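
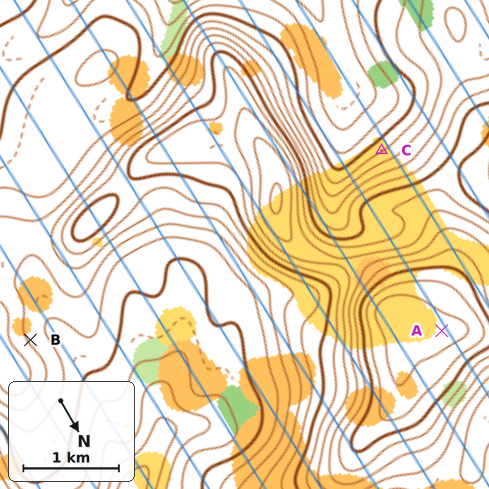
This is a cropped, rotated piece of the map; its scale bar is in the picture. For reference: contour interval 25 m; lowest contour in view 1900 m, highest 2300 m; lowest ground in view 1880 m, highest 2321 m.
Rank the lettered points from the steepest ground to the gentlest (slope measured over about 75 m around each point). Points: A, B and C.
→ C B A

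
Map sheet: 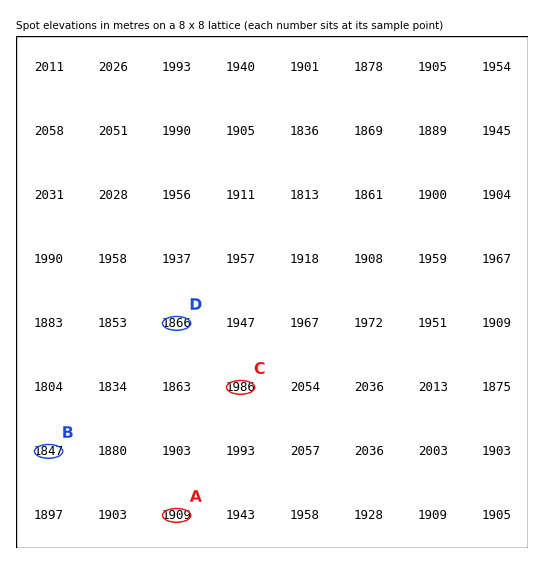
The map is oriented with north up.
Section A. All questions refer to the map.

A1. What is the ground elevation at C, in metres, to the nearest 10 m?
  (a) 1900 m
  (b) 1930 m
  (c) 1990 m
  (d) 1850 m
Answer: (c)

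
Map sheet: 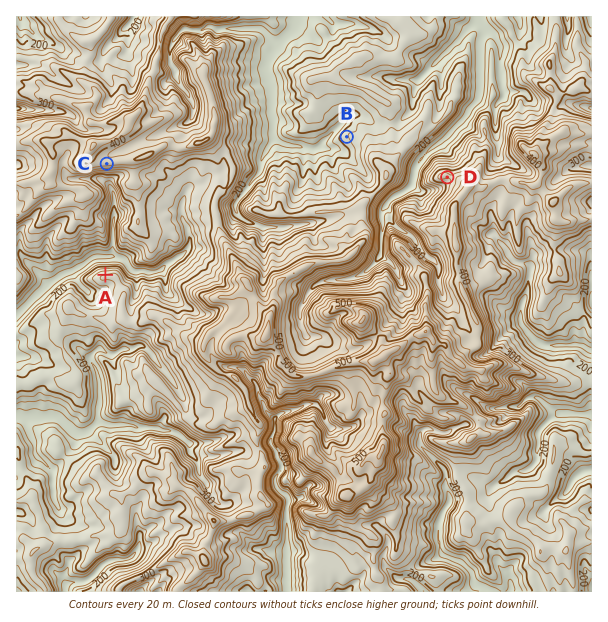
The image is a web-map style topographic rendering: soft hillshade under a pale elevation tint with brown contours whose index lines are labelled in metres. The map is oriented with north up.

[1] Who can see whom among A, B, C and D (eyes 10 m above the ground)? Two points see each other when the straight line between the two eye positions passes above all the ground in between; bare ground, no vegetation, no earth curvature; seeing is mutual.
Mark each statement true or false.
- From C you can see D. true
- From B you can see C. false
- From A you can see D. false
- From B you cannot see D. true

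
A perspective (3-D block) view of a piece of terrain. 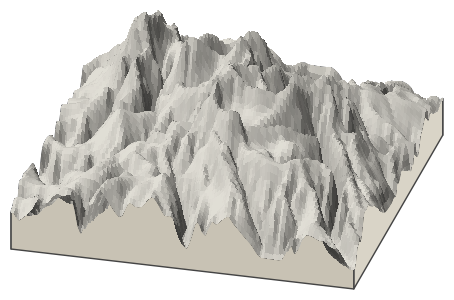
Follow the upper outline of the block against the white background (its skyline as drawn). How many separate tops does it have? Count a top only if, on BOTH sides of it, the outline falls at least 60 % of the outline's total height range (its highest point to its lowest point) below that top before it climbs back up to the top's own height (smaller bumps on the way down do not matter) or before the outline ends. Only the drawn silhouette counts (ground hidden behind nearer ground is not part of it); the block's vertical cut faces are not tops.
0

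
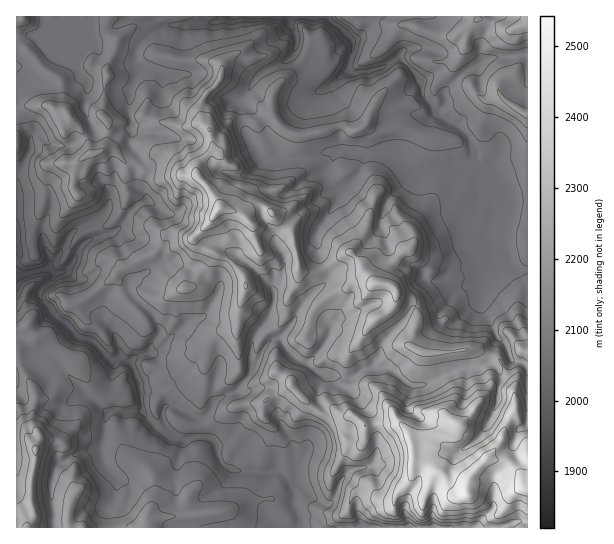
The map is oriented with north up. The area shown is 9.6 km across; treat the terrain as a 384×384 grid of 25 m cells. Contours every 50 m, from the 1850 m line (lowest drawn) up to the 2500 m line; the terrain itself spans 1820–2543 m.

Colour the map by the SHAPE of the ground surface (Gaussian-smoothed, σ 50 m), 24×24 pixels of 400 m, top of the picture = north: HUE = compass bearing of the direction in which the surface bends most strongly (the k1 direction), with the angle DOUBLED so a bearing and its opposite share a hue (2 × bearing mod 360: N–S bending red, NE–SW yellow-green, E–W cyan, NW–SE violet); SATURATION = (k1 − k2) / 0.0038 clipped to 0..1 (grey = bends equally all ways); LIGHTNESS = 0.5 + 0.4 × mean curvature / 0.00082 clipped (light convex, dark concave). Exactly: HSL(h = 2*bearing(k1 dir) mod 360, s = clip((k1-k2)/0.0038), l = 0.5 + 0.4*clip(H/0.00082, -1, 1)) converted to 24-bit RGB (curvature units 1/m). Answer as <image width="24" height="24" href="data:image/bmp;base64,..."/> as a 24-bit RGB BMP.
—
<image width="24" height="24" href="data:image/bmp;base64,Qk32BgAAAAAAADYAAAAoAAAAGAAAABgAAAABABgAAAAAAMAGAAATCwAAEwsAAAAAAAAAAAAA1bWTGhxTutSGSqdYT1OJkXSxvZKRkVqxiGjEmHTHaaqDZ19xfpl4SEh0kmLT+KJqPAcq/PdgOwAyeo4AioIXEzAKtNYKIjkQ59J/Dw4l4NLGgqS7RVpxSWxiuqyOdleCjqBVTX5PqXuYfHSVg3qbVkVvenMe4lqKc6bD6q7NIH27iUTf1sXh3ujtJS9m1Z/O8LGHDR0m1OS6i0iIaEVjZH1xoLKMUmdvs6uVWliOZ1E/gHVMf2NUQUZs8tneBjcTY4gsKStJ4qujhLexW46n3bG5O1FoeqqR4KBUlTiiP9koTy1YeWyUhJuRhKKRW2Gnxq6pdjVxe4iZo4uVaIpzTmtrKyhB8M3TUa66IiMz0uCododhNUsgPKWA6b7eRUiZVrvgnpXdzZG4XXCMV4mnlbiyeSYyaDYkgpwqjXZMb1hMoIFApTqKVVQ1GzMsl8Fm24PkS1qu1PDlqmWfza7HIW1L3WtaIHxMyrhGXz0qT2tFr2N+cH8uIoIX2iuHhaxIl5lXV0q7nIvb8uzZNiZRqrvjlMrm1PHxTxld1PfVLQ+Gw7zlkK7X99TiBiMt/KHEh8JPnHaqkmKOcp5keomzOhmLxbWFgoqdo5GDNmqQF0QSy1RAqXbLq9i/QWB1VyUodMPHvc1+JBwPFyMQxZttSUa6NA2h+vd1jrxgdV9gkXCCstK7GDFlfwdiqsbckHGCpKuMPEphutx3KEeKtenCaBcphTBPlLRGHDkUUy8lk2dWcH5NLDwYKjwcb782OQIDrIp1c5yCWNbCMwAEvQpvwtKHEzkZeaydrJSkbEZ2xN2RFWJhoREx2uPELoWNyozBuat9M1WU0+vptMPgzc7x3djzahecgL7t3avjLejSMwAT0/LpfEicjJ+BiEaoUYlDT3BHj1+d5tPBH0xaMa5cxaRvSlFtPVlY8drgLIZho8NUN3VRV4Q7QUovkCXQbc9/gu49SABR2PLzsX6rYGV6abCnpW2/q3CBY5dnKEpR7NPFQIGl3GCxJGRTuoeqO0hpd5gl4aaFVtO4Y1meiVdkUU1aUWlXlKJW6FwAAGtgryIuvDQ10ZulS3RlWW54vLvWyZrGHR445/LZhCl8Jj9ozsKJOmtejlCp1e7m1/TwiCtuXTIpeV9ua2p6aXp0jpBt8ZF/AEwjAHpS3LnCjsa6v5jLVWKlOyshkG42ZMrPpKog2J+BFS1Y1PjPhjqdbcuzkMmOjz08x01GZ66uW2+FeXB+d3x+i2djj+Yz2CZ/D5OJGpM+aW8vdEpDs3hpUE/Z9tXhXWs2SzZbptNpNGCQU64vPFx4wcaQiJZBgVCR7ejeVE+Xaldyfnd+eHN9fJ2YazmvSk29yWZcG08cw06pPpF6b7umJCYNxV6B9Nfmn9zin1Xeu+vrz37DGU5Qk26P2cSlMXqQqsuObEBed2hxeYCAdnl+g5ZwNUBfoEGP7+Tc2NvuEBkysNFkJQ4Uy2M+GEUXt+mycXGpX7HXnFoR7pKuSjeEMU5J5sW9MMqQVD1JlHV+g3yJeHmCeXqAjn1mPDV1s2FhpcloaEIkNWOKvWtxS3K/3Nrx1/TpcjsfEOgiTTN3wnGZrnIygUZ9bYGlU7NiqFJra1tke35rgHh0gXh6eG55nJl6EZuPeNWV0k+D8dfyl77YUlGdZ46eQpF3032K4uvNNmirVDRHZ2FCcnQ9XmhBa2pDZ2tAal5QeWxqhn51fYtxYVaCZ359nYV2iyU+bjM5kNKAH2Qqw7ZdLzBgi3FNiCx5a7Yz3vXWNRQ1jGF+iMTAqqTa18fqjH7bk7TXaH6tiaeynLC/s1Gtr2KMZk9bjG9Km3nEvuPp3O/oTyimqNWsYjilf8HBXUCNyOC7opo1h0Cau4WuZ6VZR1A/XWVGcFNOypmMVHJshKdrWx4lllFpkFVMjFKWwurpUndbdHI9k4JIOSdDuqBSO25poHtfVaV0y0SU6khSKF9OX5ykyZCYV39xKWw9iofCoKbQ1q6/QZFbyTKdOEdwo8jcvOHHVWRIfGVhe7uci1l2SWKL5NXAU0pvel5PepFKIkZb9vLViFCLI2gvM7ElsWqnyqKlADMuqJwAL5IHuQqBbM+kwa9iFz8aka9hsW66esCJdVttfn9/WXFqv6WKSGBxm7jCbI2mWp+cb6l158HneXnVgpTinhiZosWjBQVB5sq52HjBGnE0cFAwtY9hiEmsjVA3WGYidNR7Ym9+fn9/cG1+b7Fsq2iETpNwTLiMOslZLowyN1UZ75kXSwVLBPkA4wYHqwJ7ZMycs2+Yg5rPZ5i5clWuz5jBVJLC2ZTP"/>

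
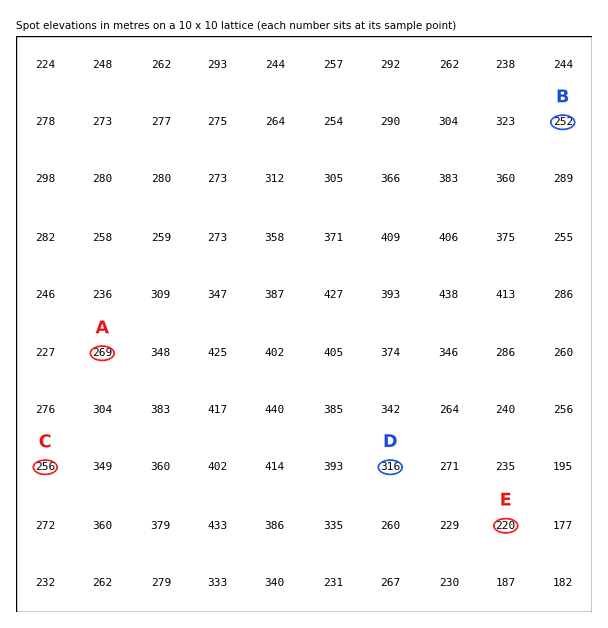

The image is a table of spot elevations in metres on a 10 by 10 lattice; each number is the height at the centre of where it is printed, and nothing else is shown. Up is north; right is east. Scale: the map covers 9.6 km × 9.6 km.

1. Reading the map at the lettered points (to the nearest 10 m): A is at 270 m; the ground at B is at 250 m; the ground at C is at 260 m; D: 320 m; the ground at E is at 220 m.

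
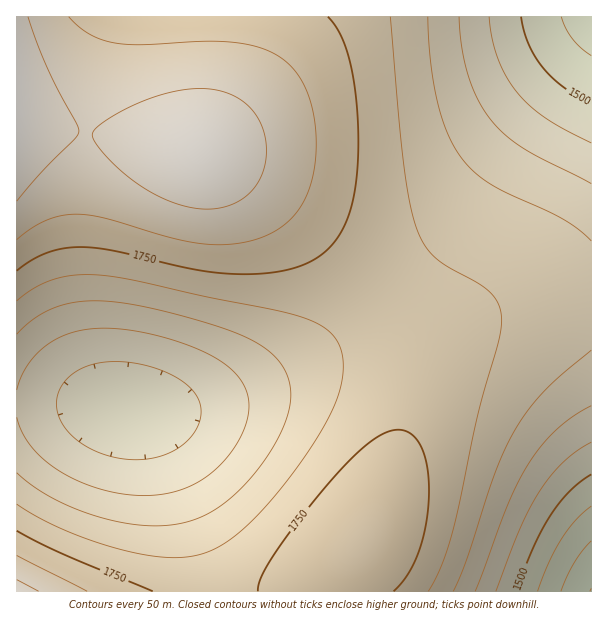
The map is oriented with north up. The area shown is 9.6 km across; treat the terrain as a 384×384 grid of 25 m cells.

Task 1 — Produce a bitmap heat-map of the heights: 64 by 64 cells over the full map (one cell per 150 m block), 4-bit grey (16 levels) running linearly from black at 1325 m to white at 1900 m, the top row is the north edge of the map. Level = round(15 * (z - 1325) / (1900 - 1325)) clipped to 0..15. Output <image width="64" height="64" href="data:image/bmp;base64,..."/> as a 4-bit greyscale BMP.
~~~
<image width="64" height="64" href="data:image/bmp;base64,Qk12CAAAAAAAAHYAAAAoAAAAQAAAAEAAAAABAAQAAAAAAAAIAAATCwAAEwsAABAAAAAAAAAAAAAAABEREQAiIiIAMzMzAERERABVVVUAZmZmAHd3dwCIiIgAmZmZAKqqqgC7u7sAzMzMAN3d3QDu7u4A////AO7t3dzMzLu7u7u7u7u7u7zMzMzMu7uqqZiHZlVEMyIR7d3czMu7u7u6qqq7u7u7zMzMzMzMu7qpmId2VUQzIhHd3MzLu7u6qqqqqqq7u7vMzMzMzMy7uqqZh3ZlVDMiIdzMy7u7qqqqqqqqqqu7u7zMzMzMzMu7qpmId2VUQzIhzMu7u6qqqqqqqqqqqru7vMzMzMzMy7uqmYh3ZlRDMiLLu7qqqqmZmZmZmqqqq7u7zMzMzMzMu7qpmHdmVUQzIru6qqqZmZmZmZmZmqqqu7vMzMzMzMy7uqmYh3ZVRDMyuqqpmZmZmIiImZmZmqqru7zMzMzMzLu6qZiHdmVUQzOqqZmZmIiIiIiIiZmZqqq7u8zMzMzMu7qqmYh2ZVVEM6qZmYiIiIiIiIiIiZmaqru7zMzMzMy7uqqZiHdmVURDmZmIiIh3d3d3eIiImZmqq7u8zMzMzLu7qpmId2ZlVESZiIiHd3d3d3d3eIiJmaqqu7vMzMzMu7uqmZiHdmVVRJiIh3d3d3d3d3d3iIiZmqqru7zMzMy7u6qpmId3ZlVUiId3d3ZmZmZmd3d4iImZqqq7u7zMy7u7qqmYiHdmZVWId3d2ZmZmZmZmd3eIiJmaqru7u8y7u7uqqZmId3ZmVYd3dmZmZmZmZmZnd3iImZqqq7u7u7u7u6qpmYiHd2Zmd3dmZmZlVVZmZmZ3d4iJmaqqu7u7u7u7qqqZmIh3dmZ3dmZmZVVVVVZmZmd3iImZmqqru7u7u7uqqpmYiHd3Znd2ZmVVVVVVVWZmZ3d4iJmaqqu7u7u7u6qqmZmIh3d3d2ZmZVVVVVVVZmZnd3iImZmqqru7u7u7qqqZmYiId3d3ZmZlVVVVVVVmZmd3eIiZmaqqq7u7u7qqqqmZmIiId3dmZmVVVVVVVWZmZ3d4iImZqqqqu7u7uqqqqZmZiIiHd2ZmZVVVVVVWZmZnd3iIiZmaqqqru7u6qqqqmZmYiIh3dmZmVVVVVmZmZnd3iIiZmZqqqqq7u6qqqqqZmZmIiHd2ZmZmZmZmZmZnd3eIiJmZmqqqqqqqqqqqqqmZmZiId3dmZmZmZmZmZ3d3eIiJmZmaqqqqqqqqqqqqqZmZmYiHd3dmZmZmZmd3d3iIiImZmaqqqqqqqqqqqqqqmZmZmIh3d3d2Znd3d3d4iIiJmZmZqqqqqqqqqqqqqqqZmZmZiId3d3d3d3d3iIiIiZmZmZqqqqqqqqqqqqqqqqmZmZmYiIh3d3d3eIiIiImZmZmaqqqqqqqqqqqqqqqqqZmZmZmIiIiIiIiIiImZmZmZqqqqqqqqqqqqqqqqqqqqmZmZmZmIiIiIiImZmZmZqqqqqqqqqqqqqqqqqqqqqqqZmZmpmZmZmZmZmZmZqqqqqqqqqqqqqqqqqqqqqqqqqpmZmaqpmZmZmZmZqqqqqqqqqqqqqqqqqqqqqqqqqqqqmZmZqqqqmZmqqqqqqru7u7u7u7u6qqqqqqqqqqqqqqmZmZm7qqqqqqqqqru7u7u7u7u7u7u6qqqqqqqqqqqqmZmZmbu7qqqqq7u7u7u7zMzLu7u7u7uqqqqqqqqqqqmZmZmZy7u7u7u7u7vMzMzMzMzMy7u7u6qqqqqqqqqpmZmZmZnMy7u7u7u8zMzMzMzMzMzMu7u7uqqqqqqqqZmZmZmZmczMzMzMzMzMzN3d3d3czMzLu7u6qqqqqqmZmZmZmZmY3MzMzMzMzN3d3d3d3d3czMy7u7uqqqqqmZmZmZmZmYjd3MzMzM3d3d3d3d3d3d3MzMu7u6qqqqmZmZmZmZmIiN3d3d3d3d3d3e7u7u3d3dzMy7u7qqqqmZmZmZmZiIiI7d3d3d3d3d7u7u7u7t3d3czMu7uqqqqZmZmZmYiIiIju3d3d3d3e7u7u7u7u7d3dzMy7u6qqqZmZmZmIiIiIh+7t3d3d3u7u7u7u7u7u3d3MzLu7qqqpmZmZiIiIiId37u7d3d3u7u7u7u7u7u7d3dzMu7uqqqmZmZiIiIiHd3fu7u7u7u7u7u7u7u7u7u3d3My7u6qqmZmZiIiIh3d3d+7u7u7u7u7u7u7u7u7u7d3czMu7qqqZmZiIiId3d3dm/u7u7u7u7u7u7u7u7u7t3dzMy7uqqpmZmIiId3d3Zmb+7u7u7u7u7u7u7u7u7u3d3MzLu6qqmZmIiId3d3ZmZv7u7u7u7u7u7u7u7u7u3d3czMu7qqqZmYiId3d2ZmZl/u7u7u7u7u7u7u7u7u7d3dzMy7uqqpmYiId3d2ZmZVX+7u7u7u7u7u7u7u7u7t3d3My7u6qpmZiIh3d2ZmZVVf7u7u7u7u7u7u7u7u7t3d3MzLu7qqmZmIh3d2ZmVVVV/u7u7d3d3u7u7u7u7t3d3czMu7uqqZmYiHd2ZmVVVUT+7u7d3d3d3d7u7u3d3d3czMy7u6qpmYiId3ZmVVVURP7u7d3d3d3d3d3d3d3d3dzMzLu7qqmZiId3ZmZVVURE/u7d3d3d3d3d3d3d3d3dzMzLu7uqqZmIh3dmZVVURETu7t3d3d3d3d3d3d3d3czMzMu7uqqpmYiHd2ZlVUREM+7t3d3d3MzM3d3d3dzMzMzMu7u6qqmZiId2ZlVUREMz7u3d3czMzMzMzMzMzMzMzMy7u7qqqZmIh3ZmVVREQzPu3d3czMzMzMzMzMzMzMzMy7u7uqqpmYh3dmZVVEQzM+7d3czMzMzMzMzMzMzMzMu7u7u6qqmZiHd2ZlVERDMz"/>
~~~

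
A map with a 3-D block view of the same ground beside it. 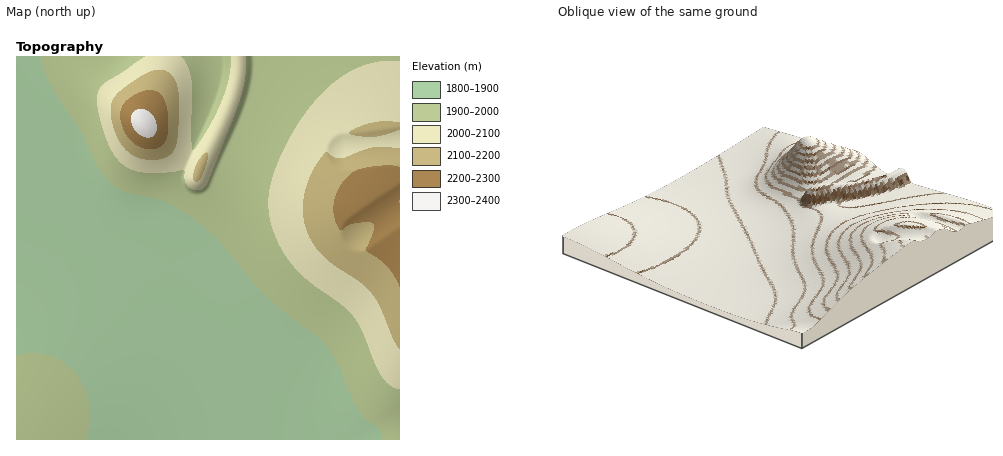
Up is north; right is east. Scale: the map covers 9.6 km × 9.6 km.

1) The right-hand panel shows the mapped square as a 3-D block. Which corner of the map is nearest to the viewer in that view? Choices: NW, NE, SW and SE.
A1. SE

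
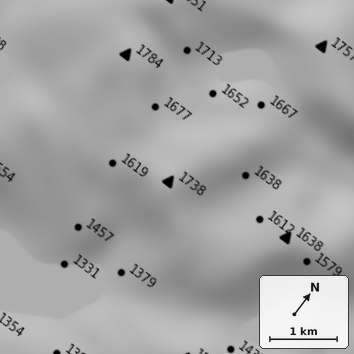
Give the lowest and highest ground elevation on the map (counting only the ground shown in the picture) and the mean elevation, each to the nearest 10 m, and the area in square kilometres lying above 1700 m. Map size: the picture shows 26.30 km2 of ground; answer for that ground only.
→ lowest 1330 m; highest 1850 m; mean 1580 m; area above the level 5.4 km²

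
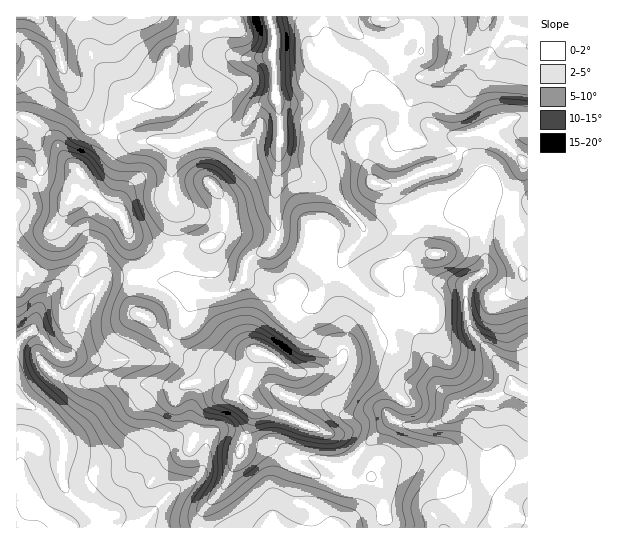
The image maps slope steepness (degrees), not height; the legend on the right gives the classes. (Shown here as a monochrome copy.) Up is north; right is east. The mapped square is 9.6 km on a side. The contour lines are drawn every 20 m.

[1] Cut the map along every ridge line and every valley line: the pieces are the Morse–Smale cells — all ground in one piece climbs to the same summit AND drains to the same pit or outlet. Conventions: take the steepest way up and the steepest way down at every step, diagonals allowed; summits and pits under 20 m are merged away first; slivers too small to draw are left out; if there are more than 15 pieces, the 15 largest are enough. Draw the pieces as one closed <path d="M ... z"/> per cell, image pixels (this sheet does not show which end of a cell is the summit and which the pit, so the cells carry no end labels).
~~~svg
<path d="M495 195l-9 0-3 4 2 71-20 16 0 17 6 27 34 40 9 18-19 9-20 2-16 6-4-1-15-15-15-38-9-17-27-23-8 6-24 12-6 8-10 22-6 6-9 4-24 4-9-1-14-11-21-9-15 33 0 10 10 12-1 12-9 26 15-1 16 4 23 17 40 19 13 0 21-7 6 6 6 12 2 33 142 0 1-326z"/><path d="M19 263l-3 0 0 264 183 1 4-17 20-22 16-31 13-39 1-12-10-12 1-14-18-12-43-16-14-10-15 13-8 3-53 1-34-4-22-23-6-2 9-25 0-11-8-22z"/><path d="M279 159l-4 35 0 17 4 20-4 12-6 6-16 7-5 5-4 18-10 10-12 6-24 1-6 6-9 23-15 17 15 11 43 16 17 11 15-28 21 9 11 10 8 2 32-5 11-9 10-22 6-8 24-12 8-7-6-6-24-15-19-19 3-9 21-28-4-11-30-30-9-7-30-13-10-9z"/><path d="M275 99l-17 6-10 14-10 9-13 5-20 3-30 11-3 14 0 34 4 11-1 63 2 12 12 8 14 6 19 0 12-6 10-10 4-18 5-5 16-7 8-11 2-8-4-19 0-17 4-28 1-49z"/><path d="M475 211l-12 2-25 0-27 11 8 19 10 10-20 3-26 17 14 18 0 7-8 12 27 24 9 17 15 38 10 11 9 5 16-6 20-2 20-10-10-17-32-36-5-11-3-37 20-16-1-51-3-6z"/><path d="M382 16l-172 0-1 3 7 24 9 9 17 7 29-3 4 10 1 33 3 4 18 0 9-4 9-9 12-20 2-11 6 8 14 5 20 17 6 3 6-3-1-3 22-22 19-13 0-13-10-13-9-4-16-1z"/><path d="M21 116l-5 1 0 49 6 1 16 13 23 11 9 9 10-19 1-8 16 25 12 10 8 3 7 8 7 24 1 34 34 4 19 7-8-7-2-12 1-63-4-11 0-34 3-15-16-5-28 0-21-8-7 18-24 21-15-15-8-15-15-15z"/><path d="M329 59l-2 11-12 20-9 9-9 4-20-1 3 15-1 41 2 5 10 9 30 13 9 7 30 30 6 9 12 2 21-2 12-8-12-13-8-23-14-3-5-3-11-35 2-7 21-21 5-12 0-7-7-11-9 4-20-17-18-8z"/><path d="M209 16l-21 1-1 13-19 29-9 32-21 6-7 13-15 13-5 10 20 8 28 0 16 6 30-11 20-3 13-5 10-9 10-14 18-7-1-32-3-9-30 2-17-7-9-9z"/><path d="M81 173l-1 8-8 17-21 31-10 2-16-4-9 0 0 35 9 3 7 8 8 22 0 11-9 25 6 2 22 23 7 0 5-5 4-9 5-29 20-28 11-8 21 0-1-34-7-24-7-8-8-3-12-10z"/><path d="M187 16l-151 1 20 26 7 26 21 45 9 10 17 8 6-9 15-13 7-13 21-6 9-32 19-29z"/><path d="M527 16l-41 0-6 19-15 20-23 18-19 4-3 4-16 36 1 10 9 10 23 10 22 4 8-16 19-3 5 4 5-7 11-9 21-5z"/><path d="M258 444l-13 0-4 3-2 11-14 27-22 26-3 8 1 9 183-1 1-12-2-20-6-12-6-6-21 7-13 0-40-19-20-16z"/><path d="M35 16l-19 1 0 98 9 2 16 10 15 15 8 15 15 15 24-21 8-18-18-9-9-10-21-45-7-26z"/><path d="M131 277l-20 0-11 8-17 22-6 14-4 25-2 5-8 6 18 0 12 3 53-1 8-3 14-14-23-26-10-6-3-8z"/>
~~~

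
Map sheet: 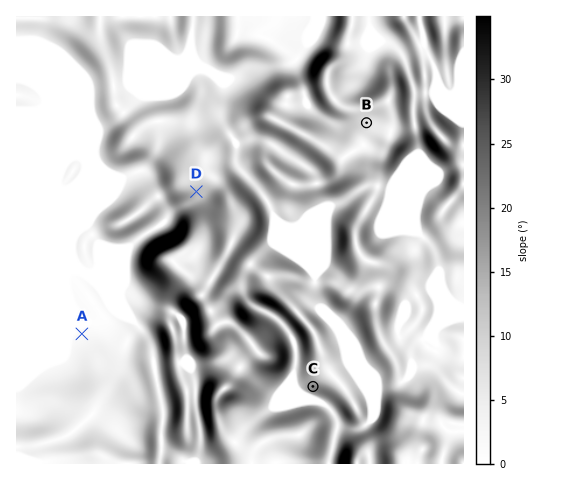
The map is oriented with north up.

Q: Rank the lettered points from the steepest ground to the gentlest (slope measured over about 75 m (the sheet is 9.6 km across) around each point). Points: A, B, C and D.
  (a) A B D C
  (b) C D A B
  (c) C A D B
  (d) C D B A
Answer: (d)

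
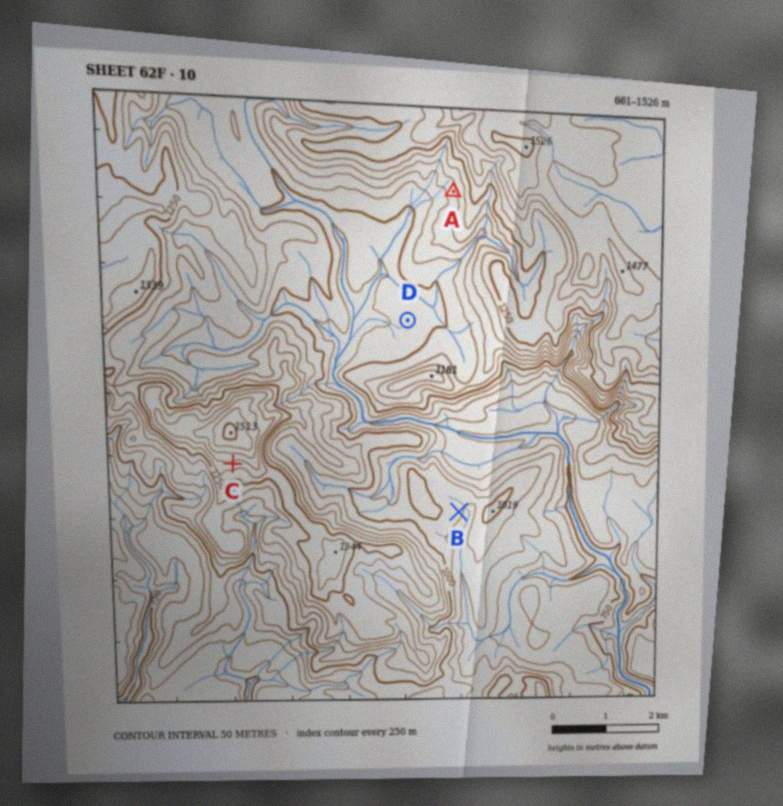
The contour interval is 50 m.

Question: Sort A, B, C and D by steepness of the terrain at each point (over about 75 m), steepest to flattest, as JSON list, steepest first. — ["C", "A", "B", "D"]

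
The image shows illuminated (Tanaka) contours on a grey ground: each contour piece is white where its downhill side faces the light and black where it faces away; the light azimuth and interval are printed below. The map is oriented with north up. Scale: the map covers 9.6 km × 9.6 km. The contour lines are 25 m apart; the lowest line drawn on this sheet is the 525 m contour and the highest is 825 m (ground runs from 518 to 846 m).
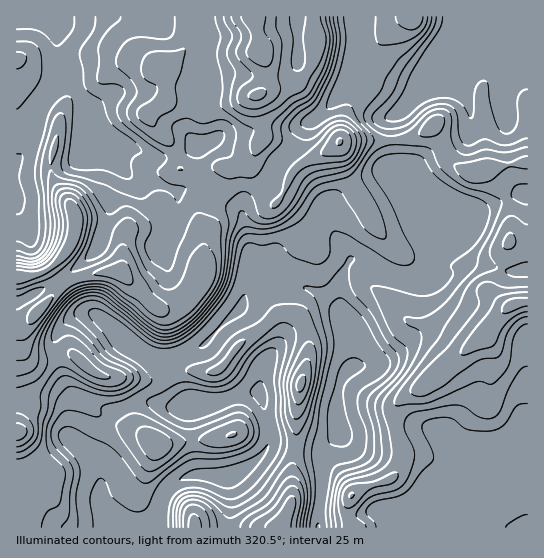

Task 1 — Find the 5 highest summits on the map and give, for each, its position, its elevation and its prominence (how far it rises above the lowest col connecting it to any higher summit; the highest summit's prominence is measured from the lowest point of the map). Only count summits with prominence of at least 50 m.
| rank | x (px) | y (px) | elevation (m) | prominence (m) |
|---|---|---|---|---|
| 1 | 75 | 219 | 846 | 328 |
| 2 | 261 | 53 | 843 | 137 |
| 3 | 339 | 142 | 777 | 65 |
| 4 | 514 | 305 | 737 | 110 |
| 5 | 301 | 383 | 683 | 91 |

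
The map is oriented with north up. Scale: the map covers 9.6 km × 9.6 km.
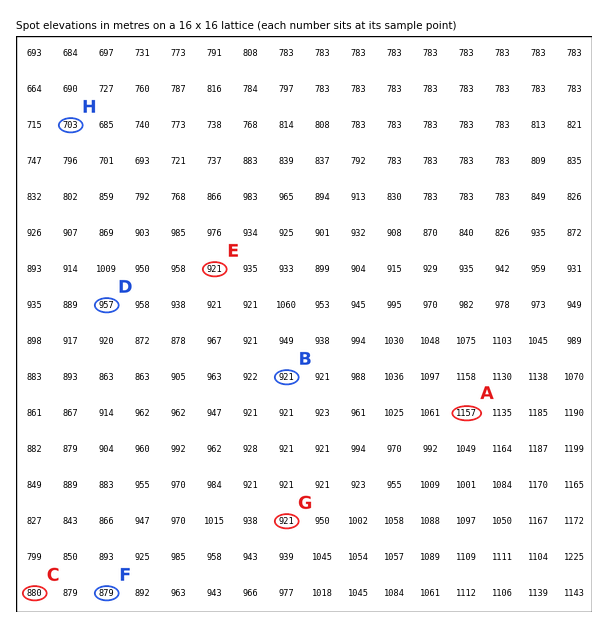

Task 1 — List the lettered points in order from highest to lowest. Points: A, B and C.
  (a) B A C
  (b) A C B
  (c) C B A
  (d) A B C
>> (d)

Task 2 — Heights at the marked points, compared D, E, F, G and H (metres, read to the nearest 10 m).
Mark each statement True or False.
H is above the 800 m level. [False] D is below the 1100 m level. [True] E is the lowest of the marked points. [False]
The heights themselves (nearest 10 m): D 960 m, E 920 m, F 880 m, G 920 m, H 700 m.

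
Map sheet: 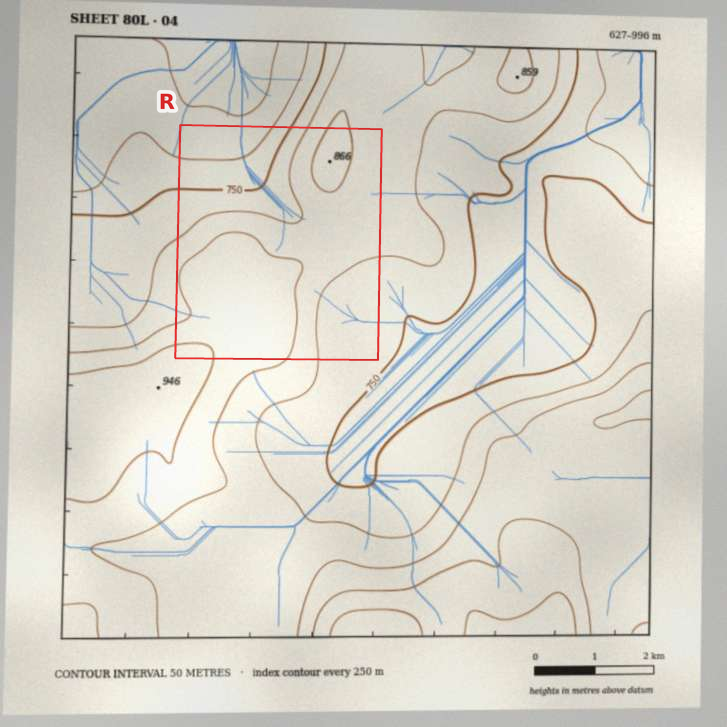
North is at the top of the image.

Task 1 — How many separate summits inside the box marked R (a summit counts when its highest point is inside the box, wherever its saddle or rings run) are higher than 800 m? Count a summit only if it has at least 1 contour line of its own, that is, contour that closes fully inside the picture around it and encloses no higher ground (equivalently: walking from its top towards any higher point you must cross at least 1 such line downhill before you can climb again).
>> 1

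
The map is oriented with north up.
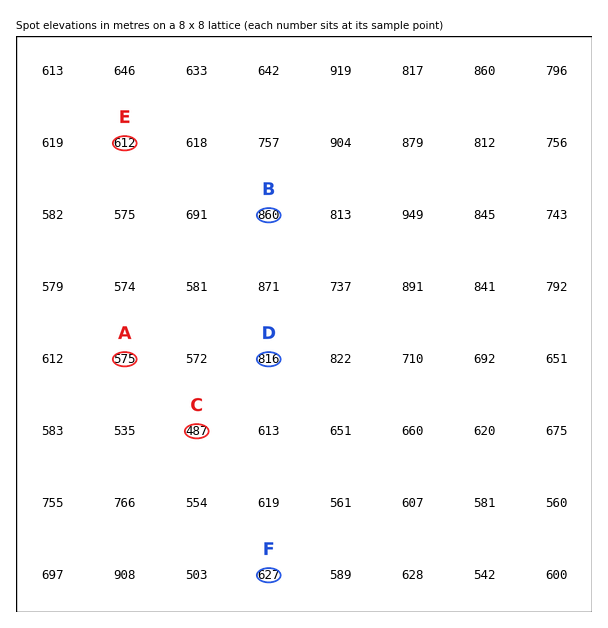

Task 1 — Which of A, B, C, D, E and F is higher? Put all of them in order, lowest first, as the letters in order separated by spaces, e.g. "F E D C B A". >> C A E F D B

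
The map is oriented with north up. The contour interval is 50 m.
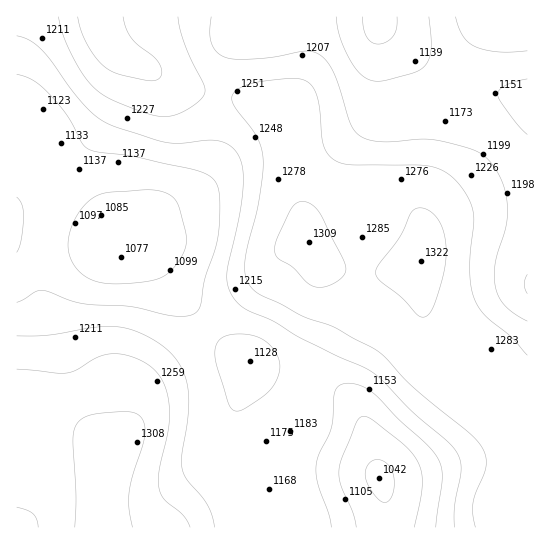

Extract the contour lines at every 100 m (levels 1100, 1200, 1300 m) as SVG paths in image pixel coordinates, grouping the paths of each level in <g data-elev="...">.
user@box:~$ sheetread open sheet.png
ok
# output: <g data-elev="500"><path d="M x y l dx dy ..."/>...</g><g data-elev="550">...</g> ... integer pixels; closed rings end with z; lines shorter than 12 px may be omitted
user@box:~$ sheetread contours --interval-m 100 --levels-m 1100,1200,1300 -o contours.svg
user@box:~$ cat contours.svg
<g data-elev="1100"><path d="M356 527l-4-16-11-26-2-14 2-12 15-36 3-5 4-2 10 4 29 23 10 10 7 10 3 11 0 12-8 41"/><path d="M106 283l-12-2-10-6-8-8-6-10-2-11 1-12 5-13 7-11 12-12 14-5 44-3 11 2 9 4 8 10 7 31-1 13-8 14-10 10-12 6-25 3z"/><path d="M397 17l0 10-3 8-8 7-8 2-7-2-4-5-4-10 0-10"/></g><g data-elev="1200"><path d="M215 527l-3-12-5-10-20-25-5-10 0-15 6-44 0-21-6-21-13-18-11-8-13-8-14-5-13-3-23 0-49 8-29 1"/><path d="M527 321l-12-7-10-8-6-8-3-9-2-12 1-12 11-38 1-21-1-13-4-12-7-12-8-10-6-6-10-4-34-9-16-1-38 3-11-1-9-3-6-5-5-7-17-51-6-11-7-8-8-4-8-1-47 8-22 0-12-2-8-5-6-9-1-10 1-16"/><path d="M17 36l12 4 12 9 41 54 12 12 12 8 57 19 16 1 36-3 11 3 9 7 7 13 1 19-3 32-13 57 0 12 5 12 6 8 9 7 24 10 31 19 71 33 10 9 30 32 38 32 7 10 3 12-6 39-1 21"/><path d="M456 17l7 20 6 6 6 4 23 5 29-1"/></g><g data-elev="1300"><path d="M132 527l-3-20 0-16 4-17 10-31 2-14-2-8-4-5-5-3-9-1-36 3-8 5-6 7-2 14 3 54-1 32"/><path d="M420 317l3 0 4-1 7-11 9-30 3-22-2-18-5-14-8-9-10-4-6 1-4 3-10 23-22 30-3 8 4 8 21 16z"/><path d="M318 287l11-1 11-7 5-6 1-7-27-54-9-9-9-1-7 3-5 8-12 26-2 14 3 5 15 9 14 16z"/><path d="M78 17l3 13 6 15 8 12 10 10 9 5 11 4 24 5 9-2 3-2 1-4-3-9-5-7-16-12-7-7-5-9-3-12"/></g>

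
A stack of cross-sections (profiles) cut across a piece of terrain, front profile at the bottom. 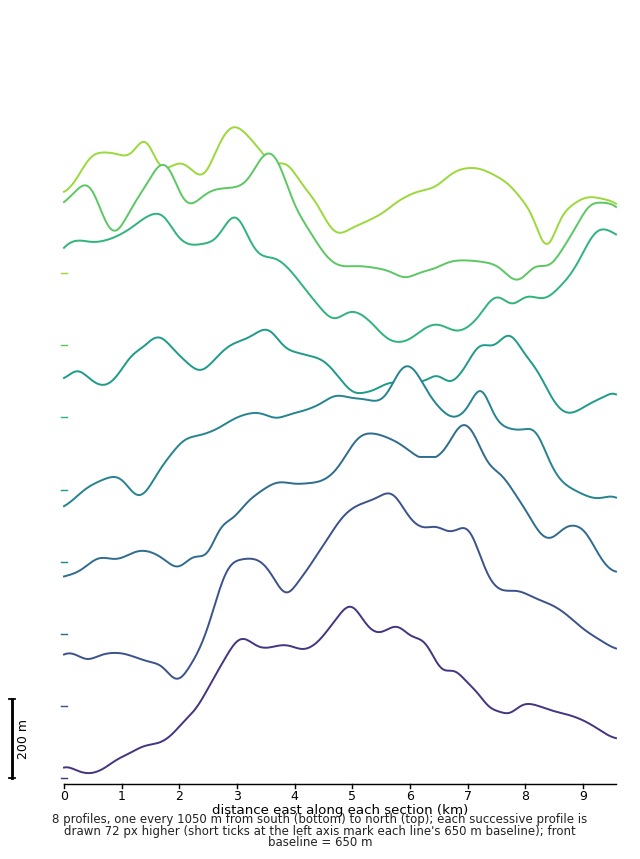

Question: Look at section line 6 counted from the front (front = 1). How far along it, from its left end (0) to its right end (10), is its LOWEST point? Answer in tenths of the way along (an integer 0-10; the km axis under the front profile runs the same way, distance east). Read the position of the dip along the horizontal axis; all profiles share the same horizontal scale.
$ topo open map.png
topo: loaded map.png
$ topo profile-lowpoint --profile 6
6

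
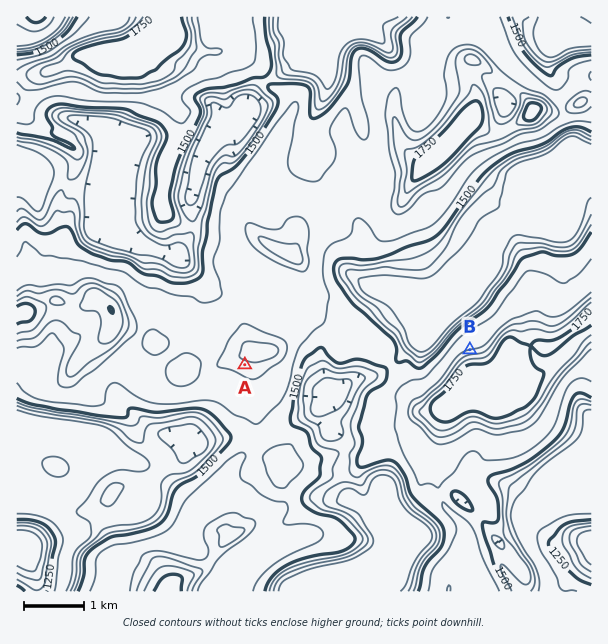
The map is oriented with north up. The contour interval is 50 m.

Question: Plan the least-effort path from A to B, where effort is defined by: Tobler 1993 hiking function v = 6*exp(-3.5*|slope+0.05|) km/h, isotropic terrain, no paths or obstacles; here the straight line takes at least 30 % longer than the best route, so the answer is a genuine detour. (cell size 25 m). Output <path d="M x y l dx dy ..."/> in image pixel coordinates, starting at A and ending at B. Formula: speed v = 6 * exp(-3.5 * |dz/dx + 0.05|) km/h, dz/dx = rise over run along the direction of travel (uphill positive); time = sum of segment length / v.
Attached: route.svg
<path d="M245 365l12 6 6 0 9-5 3 0 9-4 15-15 21-11 9 0 21 11 12 0 3 1 6 6 3 2 3 3 9 4 3 0 6 3 13 0 9 5 5 0 42-21 6 0"/>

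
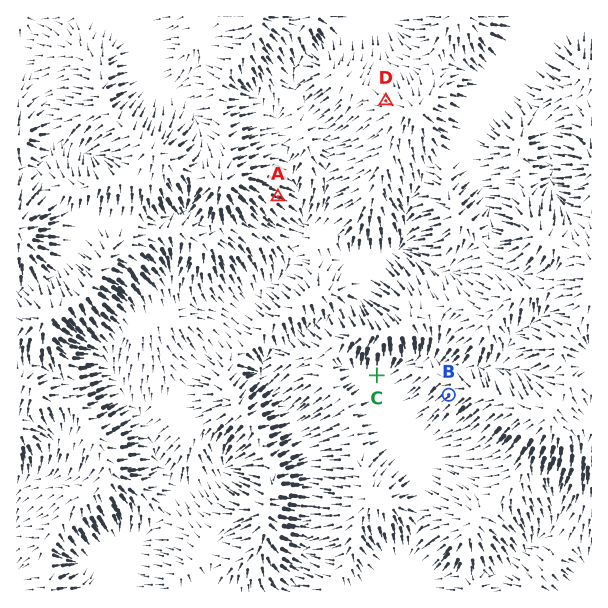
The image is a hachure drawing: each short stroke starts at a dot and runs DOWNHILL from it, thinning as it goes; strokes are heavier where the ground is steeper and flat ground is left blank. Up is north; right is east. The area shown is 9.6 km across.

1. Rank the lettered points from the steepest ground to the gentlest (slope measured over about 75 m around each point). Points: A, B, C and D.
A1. B A D C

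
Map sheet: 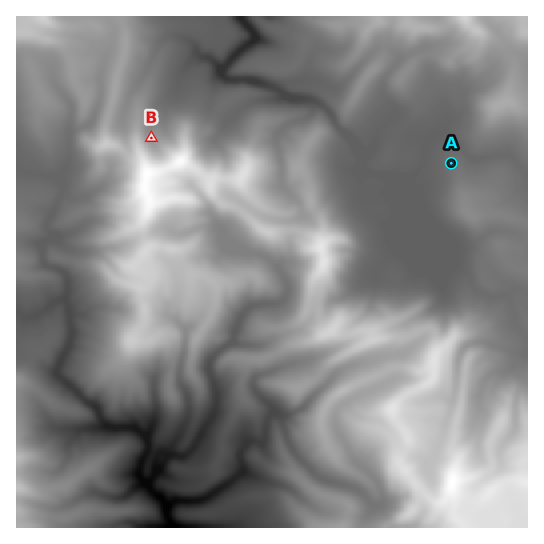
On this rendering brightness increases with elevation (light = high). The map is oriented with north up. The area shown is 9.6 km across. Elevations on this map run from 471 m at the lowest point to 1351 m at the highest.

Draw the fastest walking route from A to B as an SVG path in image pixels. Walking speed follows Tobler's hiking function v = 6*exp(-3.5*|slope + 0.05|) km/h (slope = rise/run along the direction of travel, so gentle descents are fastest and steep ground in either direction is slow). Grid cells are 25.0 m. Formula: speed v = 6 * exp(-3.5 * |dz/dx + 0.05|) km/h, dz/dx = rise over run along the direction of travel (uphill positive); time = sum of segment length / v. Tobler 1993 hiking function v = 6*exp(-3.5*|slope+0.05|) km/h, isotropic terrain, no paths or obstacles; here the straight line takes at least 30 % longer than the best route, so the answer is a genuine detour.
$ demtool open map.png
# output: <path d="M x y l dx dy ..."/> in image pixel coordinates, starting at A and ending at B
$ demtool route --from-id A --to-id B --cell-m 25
<path d="M451 163l-41-20-3 0-13-6-35 0-22-11-4-4-2-3-8-8-2-1-8 0-6-3-53 0-16 8-55 0-8 4-5 6-3 5-1 1-3 2-6 0-3 1-3 4"/>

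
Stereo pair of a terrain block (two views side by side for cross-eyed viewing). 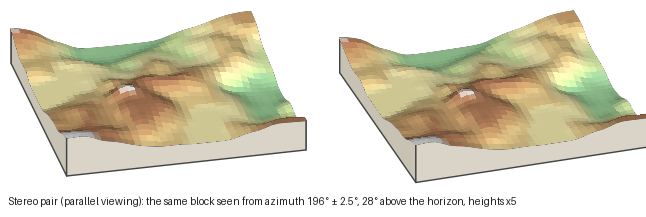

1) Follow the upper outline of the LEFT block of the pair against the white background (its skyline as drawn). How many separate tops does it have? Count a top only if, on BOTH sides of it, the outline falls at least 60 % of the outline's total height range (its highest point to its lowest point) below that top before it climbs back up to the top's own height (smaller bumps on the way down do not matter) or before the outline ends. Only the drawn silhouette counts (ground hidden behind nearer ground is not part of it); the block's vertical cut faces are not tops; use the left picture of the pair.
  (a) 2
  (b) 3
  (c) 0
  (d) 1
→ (c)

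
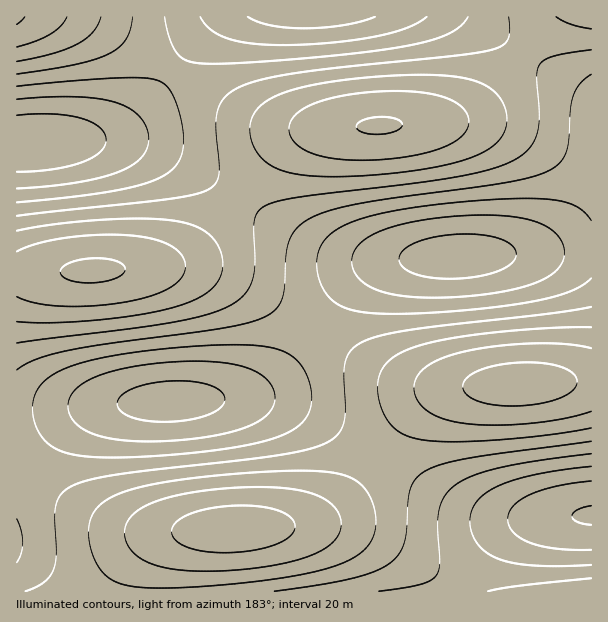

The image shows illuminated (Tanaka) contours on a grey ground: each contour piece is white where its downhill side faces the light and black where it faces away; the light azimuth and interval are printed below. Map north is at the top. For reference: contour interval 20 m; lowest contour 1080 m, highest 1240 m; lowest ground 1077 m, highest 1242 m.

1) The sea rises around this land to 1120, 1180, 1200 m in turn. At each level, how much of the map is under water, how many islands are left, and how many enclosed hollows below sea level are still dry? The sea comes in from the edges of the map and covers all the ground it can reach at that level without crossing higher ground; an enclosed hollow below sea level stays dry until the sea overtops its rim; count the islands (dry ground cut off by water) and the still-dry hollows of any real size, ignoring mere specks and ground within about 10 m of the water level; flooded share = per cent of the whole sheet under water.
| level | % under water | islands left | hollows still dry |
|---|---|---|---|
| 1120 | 10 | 0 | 2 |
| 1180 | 74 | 1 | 0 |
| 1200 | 87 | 2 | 0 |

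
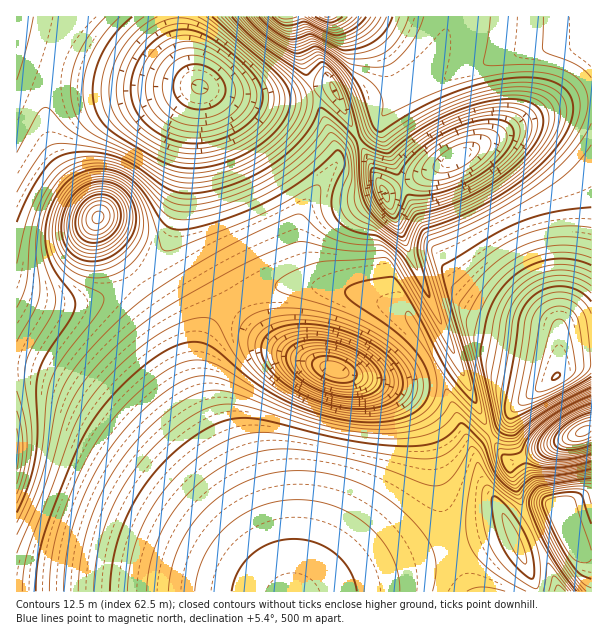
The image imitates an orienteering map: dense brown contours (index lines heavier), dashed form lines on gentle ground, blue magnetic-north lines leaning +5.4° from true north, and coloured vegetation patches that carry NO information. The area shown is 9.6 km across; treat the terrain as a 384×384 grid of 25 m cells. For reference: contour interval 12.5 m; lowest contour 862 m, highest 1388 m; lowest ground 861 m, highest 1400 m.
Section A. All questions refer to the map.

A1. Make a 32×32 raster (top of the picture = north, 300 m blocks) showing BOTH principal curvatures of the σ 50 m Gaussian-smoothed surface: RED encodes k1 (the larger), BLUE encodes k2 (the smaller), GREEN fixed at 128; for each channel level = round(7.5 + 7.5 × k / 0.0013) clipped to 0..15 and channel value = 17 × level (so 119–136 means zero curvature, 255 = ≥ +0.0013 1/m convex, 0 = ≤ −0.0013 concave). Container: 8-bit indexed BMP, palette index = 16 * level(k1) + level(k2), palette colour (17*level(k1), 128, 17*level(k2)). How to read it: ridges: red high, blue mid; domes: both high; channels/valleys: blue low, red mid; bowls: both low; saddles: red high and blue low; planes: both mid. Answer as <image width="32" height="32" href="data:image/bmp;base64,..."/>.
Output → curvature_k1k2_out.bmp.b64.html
<image width="32" height="32" href="data:image/bmp;base64,Qk02CAAAAAAAADYEAAAoAAAAIAAAACAAAAABAAgAAAAAAAAEAAATCwAAEwsAAAABAAAAAAAAAIAAABGAAAAigAAAM4AAAESAAABVgAAAZoAAAHeAAACIgAAAmYAAAKqAAAC7gAAAzIAAAN2AAADugAAA/4AAAACAEQARgBEAIoARADOAEQBEgBEAVYARAGaAEQB3gBEAiIARAJmAEQCqgBEAu4ARAMyAEQDdgBEA7oARAP+AEQAAgCIAEYAiACKAIgAzgCIARIAiAFWAIgBmgCIAd4AiAIiAIgCZgCIAqoAiALuAIgDMgCIA3YAiAO6AIgD/gCIAAIAzABGAMwAigDMAM4AzAESAMwBVgDMAZoAzAHeAMwCIgDMAmYAzAKqAMwC7gDMAzIAzAN2AMwDugDMA/4AzAACARAARgEQAIoBEADOARABEgEQAVYBEAGaARAB3gEQAiIBEAJmARACqgEQAu4BEAMyARADdgEQA7oBEAP+ARAAAgFUAEYBVACKAVQAzgFUARIBVAFWAVQBmgFUAd4BVAIiAVQCZgFUAqoBVALuAVQDMgFUA3YBVAO6AVQD/gFUAAIBmABGAZgAigGYAM4BmAESAZgBVgGYAZoBmAHeAZgCIgGYAmYBmAKqAZgC7gGYAzIBmAN2AZgDugGYA/4BmAACAdwARgHcAIoB3ADOAdwBEgHcAVYB3AGaAdwB3gHcAiIB3AJmAdwCqgHcAu4B3AMyAdwDdgHcA7oB3AP+AdwAAgIgAEYCIACKAiAAzgIgARICIAFWAiABmgIgAd4CIAIiAiACZgIgAqoCIALuAiADMgIgA3YCIAO6AiAD/gIgAAICZABGAmQAigJkAM4CZAESAmQBVgJkAZoCZAHeAmQCIgJkAmYCZAKqAmQC7gJkAzICZAN2AmQDugJkA/4CZAACAqgARgKoAIoCqADOAqgBEgKoAVYCqAGaAqgB3gKoAiICqAJmAqgCqgKoAu4CqAMyAqgDdgKoA7oCqAP+AqgAAgLsAEYC7ACKAuwAzgLsARIC7AFWAuwBmgLsAd4C7AIiAuwCZgLsAqoC7ALuAuwDMgLsA3YC7AO6AuwD/gLsAAIDMABGAzAAigMwAM4DMAESAzABVgMwAZoDMAHeAzACIgMwAmYDMAKqAzAC7gMwAzIDMAN2AzADugMwA/4DMAACA3QARgN0AIoDdADOA3QBEgN0AVYDdAGaA3QB3gN0AiIDdAJmA3QCqgN0Au4DdAMyA3QDdgN0A7oDdAP+A3QAAgO4AEYDuACKA7gAzgO4ARIDuAFWA7gBmgO4Ad4DuAIiA7gCZgO4AqoDuALuA7gDMgO4A3YDuAO6A7gD/gO4AAID/ABGA/wAigP8AM4D/AESA/wBVgP8AZoD/AHeA/wCIgP8AmYD/AKqA/wC7gP8AzID/AN2A/wDugP8A/4D/AIiIiIiIiIiIiIiIiIiIiIiIiIiIiIiHh4eHh4e4lYLYiIiIiIiIiIiIiIiIiIiIiIiIiIiIiIeHh4eHh8iAt7iIiIiIiIiIiIiIiIiIiIiIiIiIiIiHh4eHh4eoloHYmJeIiIiIiIiIiIiIiIiIiIiIiIiIiIeHh4eHh8iBpsiXl4eIiIiIiIiIiIiIiIiIiIiIiIiIh4eHh4ent6DZqJeXl4iIiIiIiIiIiIiIiIiIiIiIiIiHh4eHh+eixfro2JeXh4iIiIiIiIiIiIiIiIiIiIiIiIeHh4enxmDElZfHl5eHiIiIiIiIiIiIiIiIiIiIiIeHh4eHh9iTgcFxYnWXh4eHiIiIiIiIiIiIiIiYl5enl5eXh4eXt7DWk3BgUJeHh4eIiIiIiIiIiIiHl6enp6eXl5aHh7eDovm2hWJgh4eHh4eIiIiIiIiHl5enp5eHhoWFhYaHt3CnyPfXl3WHh4eHh4eIiIiHh4eXl5aGdWRjc3SFhreVcbeHqOj4x4eHh4eHh4eHh4eHh5eGhXNiYmJ0hZaX13CWp4eHmKjIh4eHh4eHh4eHh4eHhoWEdHR1doaXl7emcLeHh4eXmJiHh4eHh4eHh4eHh4eHhoaGlpenp6eX2IGVp4eHiJiYmIeHh4eHh4eHh4eHh4eXl5enp6eXl6ingLeHh4eYmZmYh4eHhoaHh4eHh4eHh4eXl5eXl4eIyIKEt4eHh4iYmJiHhoaGhoaGh4eHiIiIiIiIiIiIiJi3cLeHh4eHh4eIh4eGlqaWlYWGh4eIiIiIiIiHh5eXyZOTyIeHh4eHh4eHhoanuLiXlYaHh4eIiIiHh4eHh5e4kLi4l4eHh4eHh4eGhqe5y7mmlYaHh4eHh4eHh4eGtoSByJenp6eHh4eHh4aFlrnLyqeVhoeHh4eHh5iXh4a2YJWWdoeXp6eXh4eHh4aVp7i4p4aGh4eHh4eHh6eXt4VgxHR1dneHl6enh4eHhpWVlpeWhoaHh4eHh4eHl6fIgJWldHR0dXaHl6enh4eHhoaWhoZ3d3d3d3eHh4eHuMeQyId2dXR0dHWGh5eXh4eHhoaGhnd3d3d3d3eHh4fIkbbJl4d2dXV0dHWGh5eHh4eHh4d3d3d3d3d2dnaGl7dwyKinp5eHdnV1dYWGh4eHh4eHh3d3d3Z2dnZ2dobGcoPHh4enp6eXh4aGhoaGh4eHh4eHd3d3dnZ2dnWFlbVgtpaHh4eXp6enl4eHh4eHh4eHh4d3d3d2dnZ1hYXGg3LGhoeHh4eHh5enl5eXh4eHh4eHh4d3d3Z2doaGl8dxtraWhoeHh3d3d4eHh4eHh4eHh4eHh4d3doaGhpfJp5Pop5aGhoeHh3d3d4eHh4c="/>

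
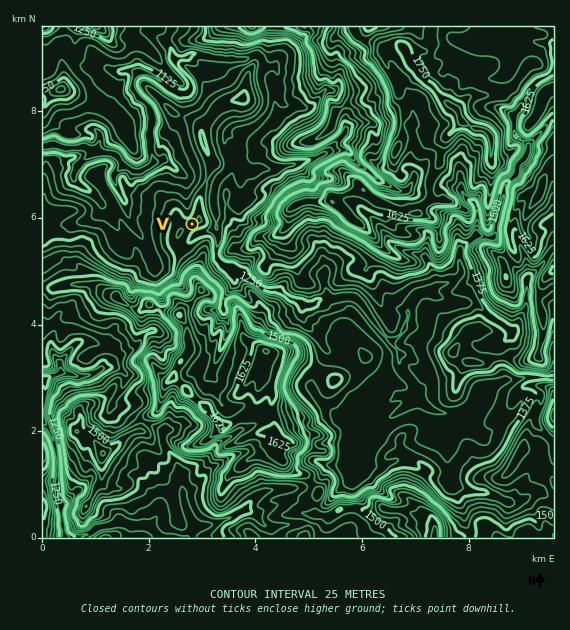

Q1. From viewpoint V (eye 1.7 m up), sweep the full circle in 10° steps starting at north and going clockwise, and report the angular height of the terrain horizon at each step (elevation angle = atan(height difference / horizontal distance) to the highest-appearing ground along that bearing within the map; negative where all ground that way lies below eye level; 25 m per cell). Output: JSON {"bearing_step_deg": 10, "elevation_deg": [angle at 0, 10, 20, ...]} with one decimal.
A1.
{"bearing_step_deg": 10, "elevation_deg": [-1.0, 1.3, 1.6, 2.1, 4.8, 5.5, 5.4, 6.3, 10.3, 8.8, 8.2, 6.2, 4.6, 3.2, 4.7, 8.5, 8.2, 14.0, 12.9, 11.6, 8.1, 8.7, 6.1, 5.8, 3.6, 2.1, 0.7, 0.0, -0.7, -1.2, -1.7, -0.3, -0.6, 0.0, -0.9, -1.5]}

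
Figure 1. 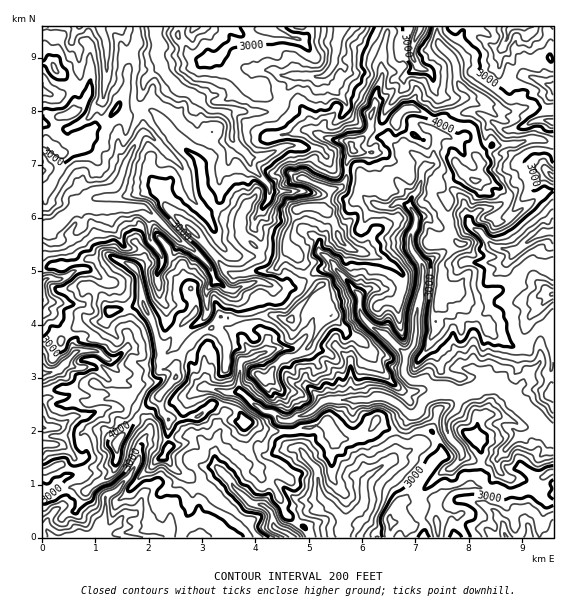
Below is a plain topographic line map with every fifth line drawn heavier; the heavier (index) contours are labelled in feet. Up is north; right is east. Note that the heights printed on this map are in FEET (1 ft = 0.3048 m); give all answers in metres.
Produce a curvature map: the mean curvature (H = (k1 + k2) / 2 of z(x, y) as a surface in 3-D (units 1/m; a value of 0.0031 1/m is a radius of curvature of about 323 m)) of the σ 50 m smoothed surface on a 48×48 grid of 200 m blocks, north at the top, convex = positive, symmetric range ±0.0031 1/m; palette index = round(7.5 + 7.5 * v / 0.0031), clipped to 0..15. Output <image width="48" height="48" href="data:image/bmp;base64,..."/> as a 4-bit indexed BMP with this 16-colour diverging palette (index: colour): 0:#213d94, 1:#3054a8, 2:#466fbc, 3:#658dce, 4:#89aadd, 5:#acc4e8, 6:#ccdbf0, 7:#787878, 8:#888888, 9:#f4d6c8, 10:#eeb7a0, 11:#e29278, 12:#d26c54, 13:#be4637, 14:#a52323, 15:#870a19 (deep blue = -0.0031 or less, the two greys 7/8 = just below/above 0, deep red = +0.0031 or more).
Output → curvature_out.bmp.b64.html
<image width="48" height="48" href="data:image/bmp;base64,Qk32BAAAAAAAAHYAAAAoAAAAMAAAADAAAAABAAQAAAAAAIAEAAATCwAAEwsAABAAAAAAAAAAlD0hAKhUMAC8b0YAzo1lAN2qiQDoxKwA8NvMAHh4eACIiIgAyNb0AKC37gB4kuIAVGzSADdGvgAjI6UAGQqHAFdTVnmJdohmd1qTAbtlScnltXxKhZHjuD+Kg4KomGlnZ5+grcu3SFfqmKt4eYSyp3K8ZLQmmGlni7eQ6VRTk0fIZYiMtyp1eNhJsp2jp1loy2AX9VY12DWMlqkzJJh2q0qs9APzeoeLpQjZWLRstkmItXu6q9u5qJNUbdB7M3uocKq3npJ9ZUiHjDhrqWI2qd2Yh/oL1Nd1B4mqqMB8V1JnadILijvcbntzM60x70N6WYpliAa5lYg1d77AWhTaNiE7WetRXsmGZ3h3MhiLd4h2ZF0xunCVtNycaL9xWkRIWJiHm4abq7l6x8gN67sldSBarDn2DYV4N9/KaPzJdqu2a+KblUO6ZWpCE5WYX7n6VdtQMQHrdc/GEZkU3dt1SWy7x0Z6qFR+7LAJmaMTUjhA0p6FqZVVeodmV6pm7kM3IAKM69NVVVAsyURURXVYr4yL61ZlKekyijjeghpZemftFERaZmZ1WgCGdaVVuPh0vw/vKiu2aZzAhk6ZZXWyfZgMywnXp9aVbwRa+mhNR6yFX1lVR2eIK11QALFUmGp0XpUARuumNs2xDLd5OomsS42IuatVyWnCm0q1my1QzecKRPhMK7p6W4iYaLNF47SepWg0bFmE+TAfQds8PKd1q1Z5vKZI5I1R3bus74becw0/MeeGioeEi2iHOfyPgmXw12d5SqZsgL9/UMt5l3eYOjZpS3VfRJjC5VqGVrmKkJyugKyKl3d2Um7N2DR/FJ3hMAJxRE35QTFLsI2rZamKZAEIY1R8Crq3L+p4hna2Cqd80I5MplenbM/FN436gKygymmsmLpwx2fNoH5SZXOqnHh6q/lcc6oI0jRUvMQGnOuYE2aUqbcrl3RneZCqD0B/N511yaZ8+JhnDum/xBVBqEbEl1bYqAr3KMc5yUJPgXp3Cre1QLeFA1OHqEqbUK+TaOOFW0d8l1vNY3fDSfx3d7U2ZVVDHOhSmMkHr7nqKmduI3mRNbm5hclleYZTfXYsVp9RrMy2NkJRD5rhtlpKtehXRFi7yXR9R6jwUAC/pJnLUchUm6yknat0qWKJqaKpSIgjj/+U5Hl04beK/bdpZlpki6F6iJK5ZqN9zcZQwmZowWaNWTN3UFuXiXRLthfJlbE1h3sUxoinhUfkrIdFV72ap5gKoayHlxeTAwIjr42USHiluKi2acdpqGlkKbdogXrPyXz+/KQmnYRFpca//Gc0uXiim4hr5IqHecqBgridczjb1TMghK3oJ8iXqZd2YYZVZoa3FvZfOs6UU6qXRaWcYqtoqYtUhlZ3d6ZeGJ8K+mV6m7irukNn4ZyEtkQlaZqpaaZ1Z46TeTRHynSIg3iV01mh5iaHh5mpl5Z2eF81nDevZmd5Y26T5Tu1Y3q4iZVlMiMZVFynRSa2NUpzebuD1Tq4VGm7mGd2po2heKxpYoTZh0mLnJpj1TqmNnyJmHiIZZyiaJqYDJ3XqkS4nKoq5FqsQ6lpeZh3e+dSmYm3Nb5XZKDEe3mUw5OpJ+dGiWrNpXuFRWfpwIk6mqKEaw=="/>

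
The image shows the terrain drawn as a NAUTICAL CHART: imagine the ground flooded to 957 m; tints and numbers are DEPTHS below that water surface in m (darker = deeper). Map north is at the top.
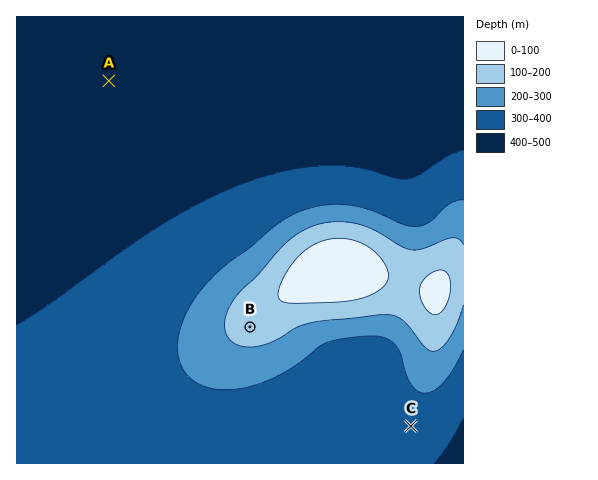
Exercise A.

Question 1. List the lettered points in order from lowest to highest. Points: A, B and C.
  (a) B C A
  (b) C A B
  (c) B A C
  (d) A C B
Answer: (d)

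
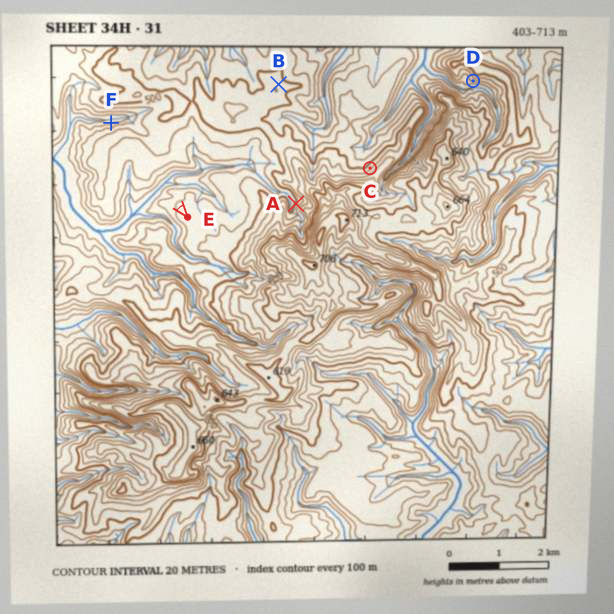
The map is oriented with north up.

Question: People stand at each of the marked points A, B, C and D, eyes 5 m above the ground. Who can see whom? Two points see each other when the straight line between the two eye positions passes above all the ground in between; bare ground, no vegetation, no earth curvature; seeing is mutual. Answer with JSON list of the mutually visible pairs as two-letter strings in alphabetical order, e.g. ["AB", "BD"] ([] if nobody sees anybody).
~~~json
["BC", "BD"]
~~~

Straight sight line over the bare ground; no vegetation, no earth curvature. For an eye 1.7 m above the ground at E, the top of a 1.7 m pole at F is out of sight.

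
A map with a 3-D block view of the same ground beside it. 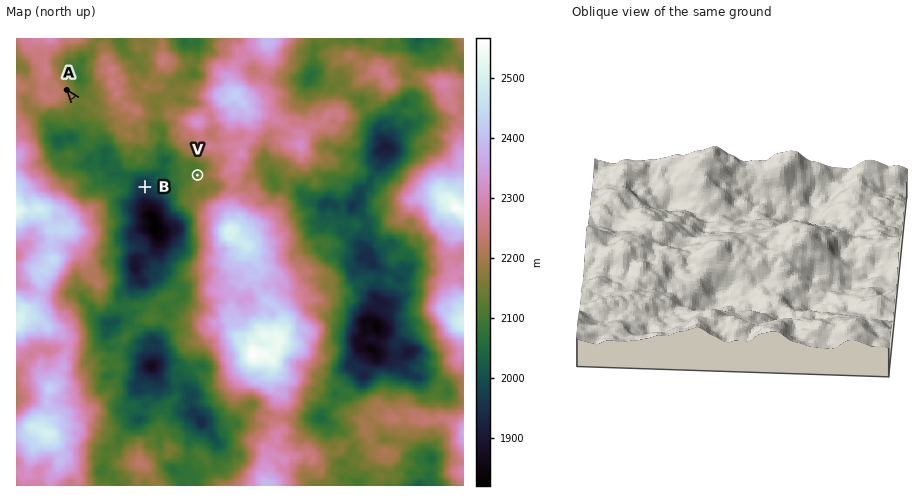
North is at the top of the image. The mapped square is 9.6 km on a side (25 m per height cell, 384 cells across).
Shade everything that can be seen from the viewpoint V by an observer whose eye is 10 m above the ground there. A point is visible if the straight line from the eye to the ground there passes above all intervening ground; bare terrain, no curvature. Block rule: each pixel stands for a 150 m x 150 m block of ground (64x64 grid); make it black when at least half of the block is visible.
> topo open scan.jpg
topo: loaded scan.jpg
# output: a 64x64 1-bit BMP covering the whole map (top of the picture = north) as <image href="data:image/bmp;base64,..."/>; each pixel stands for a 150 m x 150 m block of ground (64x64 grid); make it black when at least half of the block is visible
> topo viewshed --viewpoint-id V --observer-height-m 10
<image width="64" height="64" href="data:image/bmp;base64,Qk0+AgAAAAAAAD4AAAAoAAAAQAAAAEAAAAABAAEAAAAAAAACAAATCwAAEwsAAAIAAAAAAAAA////AAAAAAAAAAAAAAAAAAAAAAAAAAAAAAAAAAAAAAAAAAAAAAAAAAAAAAAAAAAAAAAAAAAAAAACAAAAAAAAAAYAAAAAAAAAPwAAAAAAAAAfAAAAAAAAAA8AAAAAAAAABwAAAAAAAAABAAAAAAAAAAOAAAAAAAAAD4AAAAAAAAAPgAAAAAAAAAWAAAAAAAAAAYAAAAAAAAABwAAAAAAAAAHAAAAAAAAAAMAAAAAAAAABwAAAAAAAAAfAAAAAAAAAD8AAAAAAAAB/AAAAAAAAAH4AAAAAAAAAPAgAAAAAAAAMDAAAAAAAAAwMAAAAAAAABhwAAAAAAAAGHAAAAAAAAAMcAAAAAAAABz4AAAAAAAADPgAAAAAAAAB+AAAAAAAAAP4AAAAAAAAA/gAEAAAAAAD/AAYAAAAACf8ABAAAAAAP/wAGAAAAAJ//AAAAAAAAv/8AAAAAAAD//4AAAAAAAP//gIAAAAAA//+A9AAAAAD/+PD8AAAAAP/AcfgAAAAA+ID48AAAAAB4AP8AAAAAAPAA+AAAAAAA8AAwAAAAAABwALAAAAAAAOAA4AAAAAAA8ABgAAAAAACIAAAAAAAAAAAAAAAAAAAAAAAAAAAAAAAAAQAAAAAAAAAAAAAAAAAAAAAAAAAAAAAAAAAAAAAAAAAAAAAAAAAAAAAAAAAAAAAAAAAAAAAAAA=="/>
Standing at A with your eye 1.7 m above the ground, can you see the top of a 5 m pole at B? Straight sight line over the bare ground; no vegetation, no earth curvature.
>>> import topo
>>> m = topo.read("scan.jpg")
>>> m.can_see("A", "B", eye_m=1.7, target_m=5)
False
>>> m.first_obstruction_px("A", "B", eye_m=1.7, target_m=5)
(86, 113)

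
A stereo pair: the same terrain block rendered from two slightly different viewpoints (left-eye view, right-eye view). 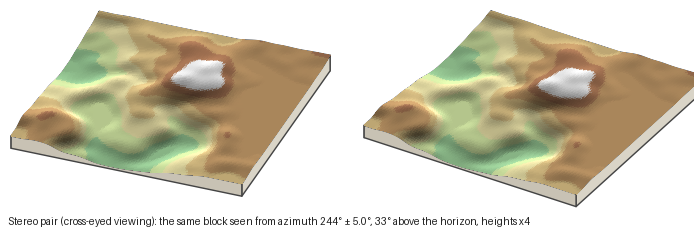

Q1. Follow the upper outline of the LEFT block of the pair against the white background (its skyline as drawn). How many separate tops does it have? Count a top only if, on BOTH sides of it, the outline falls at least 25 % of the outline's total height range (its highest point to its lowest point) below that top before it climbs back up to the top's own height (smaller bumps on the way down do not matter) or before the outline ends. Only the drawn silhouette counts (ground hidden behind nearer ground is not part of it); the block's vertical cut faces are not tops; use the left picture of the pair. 1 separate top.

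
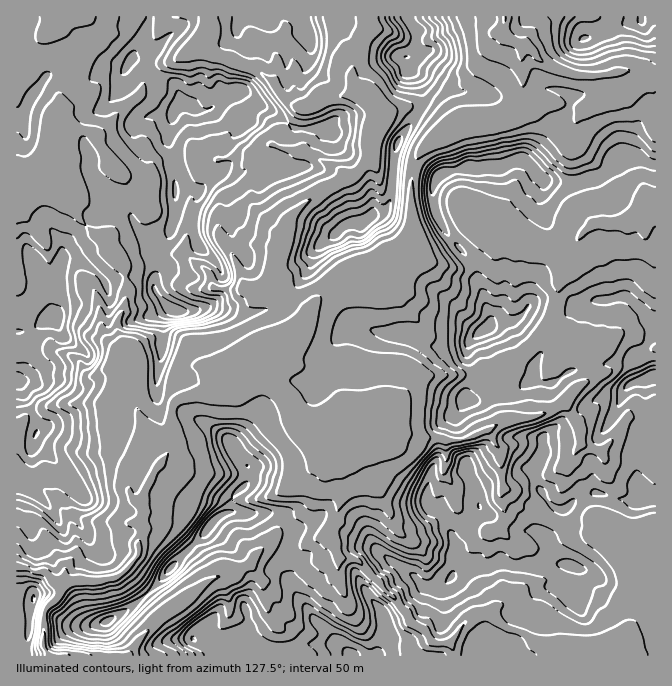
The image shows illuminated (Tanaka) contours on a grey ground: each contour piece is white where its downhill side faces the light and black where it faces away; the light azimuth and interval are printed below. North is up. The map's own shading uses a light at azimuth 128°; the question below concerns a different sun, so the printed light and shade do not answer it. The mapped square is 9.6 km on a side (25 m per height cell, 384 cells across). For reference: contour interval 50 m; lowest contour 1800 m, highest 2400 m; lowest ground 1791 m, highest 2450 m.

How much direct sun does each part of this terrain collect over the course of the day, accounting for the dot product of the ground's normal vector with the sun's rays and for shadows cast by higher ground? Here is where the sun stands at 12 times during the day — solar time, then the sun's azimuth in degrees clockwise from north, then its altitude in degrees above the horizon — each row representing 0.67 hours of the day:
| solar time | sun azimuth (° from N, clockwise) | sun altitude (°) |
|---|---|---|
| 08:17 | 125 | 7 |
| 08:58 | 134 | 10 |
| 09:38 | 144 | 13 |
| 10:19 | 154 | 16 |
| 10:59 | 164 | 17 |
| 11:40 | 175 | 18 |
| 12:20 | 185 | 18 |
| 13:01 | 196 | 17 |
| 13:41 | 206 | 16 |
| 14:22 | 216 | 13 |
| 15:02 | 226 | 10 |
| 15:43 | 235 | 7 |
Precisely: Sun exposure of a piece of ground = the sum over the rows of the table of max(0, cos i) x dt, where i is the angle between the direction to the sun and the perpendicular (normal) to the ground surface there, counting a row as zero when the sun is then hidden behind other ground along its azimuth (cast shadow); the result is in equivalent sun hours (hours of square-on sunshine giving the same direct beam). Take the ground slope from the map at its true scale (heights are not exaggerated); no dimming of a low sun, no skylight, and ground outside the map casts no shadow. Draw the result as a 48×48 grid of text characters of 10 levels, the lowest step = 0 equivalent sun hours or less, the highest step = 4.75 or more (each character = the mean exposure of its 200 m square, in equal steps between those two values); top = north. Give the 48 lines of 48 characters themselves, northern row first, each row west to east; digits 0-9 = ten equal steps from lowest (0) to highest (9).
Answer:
343212334231244445544423332464112235335431012455
332222222223743354655433432114421232166443247898
322233211235211244344555543201233332112568999999
332333224530000002344564444665677422221169997766
323533445430000000134564346777665211222000232223
235554345423100122115654334589865322222332123222
355443364122332565311100002366555554311223332213
344445742334666654661000222221431000000112210013
444434545655677647864334342203310000000012110002
554333356555555577446766532234100000000011111000
654343346564344443221148842342000000011000012331
543343334554331244444553530232102555575100014566
333344233444334765577753000132258898865543455556
323334322334447656766410000043454455556665554444
322233432234456455654200000253543334455544555543
122124554113544344443220236974662233445544444322
012123335335532345432224799963474123334544321112
200122334445562132332369997443367312223343232222
441342133422256235433688654332235632121222222222
342445223314333546534686433333112211111222111012
343333545431010233434764333333311330000110000011
332234564551001322124433212212232220002432345630
222355652479999865665433211111333111226535555552
357545579999999876544333443221233325676434333345
546841465645555544433334566666434489874233432213
122365543456444444333344555666765777542333322200
013347433355333444433334444444566754333333442100
444643433354344443333334444333310023335445310147
789766543454322211223333333333332223466662123676
841013333454100001223333333322333677642000443654
411333333343541000222333333322346543000001335424
346543233333444201112333333322222000122233246333
564344333333235631012333333321100000112333133333
676311233332223662233333332210011221012441112333
455422333422222223542222222211112521155300111222
534642223322211026510011111112221323134210121232
984687431232111010000000100024422332013422576556
577467543221110465543113210004752255222345444677
657663221121015677753353220000452244233234333344
655876321110059757533311431000033210034421123333
765544310000388874223221256300013211111220012444
023333200014863220232211102761002345755555322344
000100000048420000132110020166225666676434454333
232000000264210000123000023026777776544664455444
451000004741000123113300003214666775334467655444
443322478510003212112330001321656411355557865444
453799997312332343100132000331155222224545554344
436999997468885444433454211233001333333333333334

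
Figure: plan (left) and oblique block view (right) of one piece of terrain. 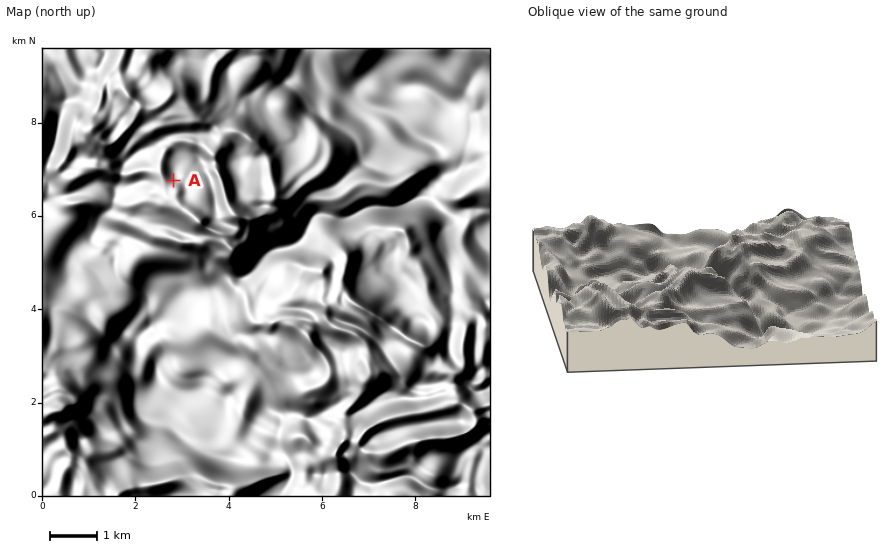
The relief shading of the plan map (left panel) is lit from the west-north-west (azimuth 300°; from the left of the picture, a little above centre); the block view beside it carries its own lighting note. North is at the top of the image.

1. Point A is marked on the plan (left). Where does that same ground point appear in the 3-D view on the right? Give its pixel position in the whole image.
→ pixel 761 239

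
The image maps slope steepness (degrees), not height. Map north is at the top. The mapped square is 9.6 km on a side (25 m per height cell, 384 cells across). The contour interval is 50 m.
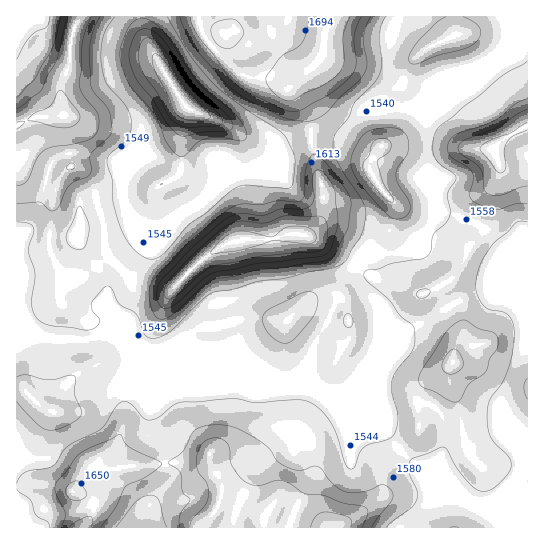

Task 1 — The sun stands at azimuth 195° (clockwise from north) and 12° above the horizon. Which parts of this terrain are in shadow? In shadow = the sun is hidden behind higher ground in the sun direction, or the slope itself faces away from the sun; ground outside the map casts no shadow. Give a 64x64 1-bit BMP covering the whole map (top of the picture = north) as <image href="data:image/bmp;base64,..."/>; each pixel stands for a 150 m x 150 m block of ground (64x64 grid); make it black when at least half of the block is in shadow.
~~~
<image width="64" height="64" href="data:image/bmp;base64,Qk0+AgAAAAAAAD4AAAAoAAAAQAAAAEAAAAABAAEAAAAAAAACAAATCwAAEwsAAAIAAAAAAAAA////AAAAAAAAAAAAAAAAAAAAAAAAAAAAAAAAAADAAAAAAAAAAeAAAAAAAAAB4AAAAAAAAABAAAAAAAAAAAAAAAAAAAAAAAAAAAAAAAAAAAAAAAAAAAAAAAAAAAAAAAAAAAAAAAAAAAAAAAAAAAAAAAAAAAAAAAAAAAAAAAAAAAAAAAAAAAAAAAAAAAAAAAAAAAAAAAAAAAAAAAAAAAAAAAAAAAAAAAAAAAAAAAAAAAAAAAAAAAAAAAAAAAAAAAAAAAAAAAAAAAAAAAAAAAAAAAAAAAAAAAAAAAAAAAAAAAAAAAAAAAAAAAAAAAAAAAAAAAAAAAAAAAAAAAAAAAAAAAAAIAAAAAAAAAA4AAAAAAAAABwAAAAAAAAADgAAAAAAAAAHAAAAAAAAAAOAAAAAAAAAAf4AAAAAAAAB//gAAAAAAAD/+AIAAAAAAH/4DgAAAAAAP/g8AAAAAAAP8PgAAAAAAAAh+AAAAAAAAAPwAAAAAAAAA+AAAAAAAAADAAAAAAAAAAAAAAAAAAHwAAAAwAAAD/AAAAHwAAA/4AAAAPwAAH/AAAAAPIAA/wAAAAABAGH4AAAAAAEAAfAAAAAAAAAD4AAAAAAAAAHgAAAAAAAAAcAAAAAAAAAAAAAAAAAAAAAAAAAAAAAAAAAAAAAAAAAAAAAAAAAAAAAAAAAAAAAAAAAAAAAAAA=="/>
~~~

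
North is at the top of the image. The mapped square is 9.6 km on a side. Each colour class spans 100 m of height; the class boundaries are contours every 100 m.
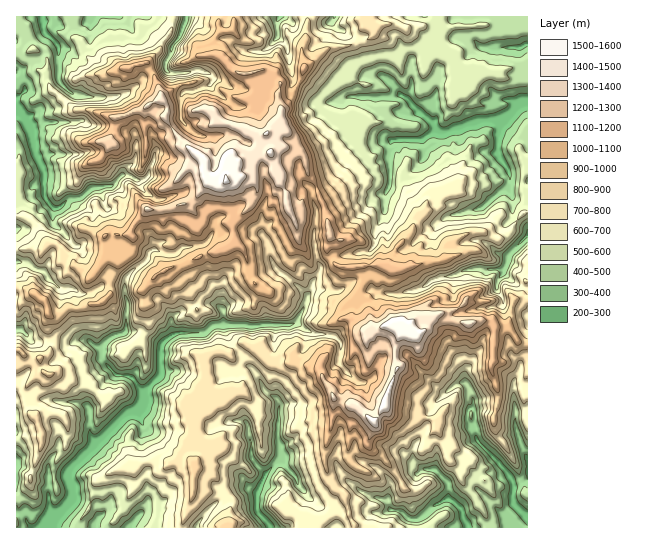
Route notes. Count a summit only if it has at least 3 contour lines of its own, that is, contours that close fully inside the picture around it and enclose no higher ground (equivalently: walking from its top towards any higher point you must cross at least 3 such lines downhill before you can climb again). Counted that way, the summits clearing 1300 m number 2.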